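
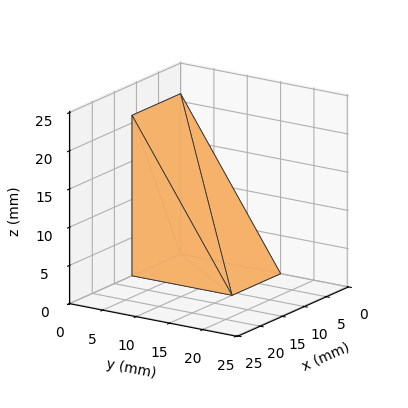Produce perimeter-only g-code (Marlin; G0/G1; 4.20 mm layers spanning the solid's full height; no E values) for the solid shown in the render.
Reading the render: the shape is a wedge (ramp): 11 × 15 mm base, rising to 21 mm along the y=0 edge and sloping linearly to z=0 at y=15 (dimensions read to the nearest mm from the axis ticks). For the g-code, the solid's height is divided into equal slices at the stated Δz and each level perimeter traced with G1 moves after a G0 lift.

; perimeter-only toolpath
G21 ; units = mm
G90 ; absolute positioning
G28 ; home
; layer 1
G0 Z4.20
G0 X0.00 Y0.00
G1 X11.00 Y0.00
G1 X11.00 Y12.00
G1 X0.00 Y12.00
G1 X0.00 Y0.00
; layer 2
G0 Z8.40
G0 X0.00 Y0.00
G1 X11.00 Y0.00
G1 X11.00 Y9.00
G1 X0.00 Y9.00
G1 X0.00 Y0.00
; layer 3
G0 Z12.60
G0 X0.00 Y0.00
G1 X11.00 Y0.00
G1 X11.00 Y6.00
G1 X0.00 Y6.00
G1 X0.00 Y0.00
; layer 4
G0 Z16.80
G0 X0.00 Y0.00
G1 X11.00 Y0.00
G1 X11.00 Y3.00
G1 X0.00 Y3.00
G1 X0.00 Y0.00
M2 ; end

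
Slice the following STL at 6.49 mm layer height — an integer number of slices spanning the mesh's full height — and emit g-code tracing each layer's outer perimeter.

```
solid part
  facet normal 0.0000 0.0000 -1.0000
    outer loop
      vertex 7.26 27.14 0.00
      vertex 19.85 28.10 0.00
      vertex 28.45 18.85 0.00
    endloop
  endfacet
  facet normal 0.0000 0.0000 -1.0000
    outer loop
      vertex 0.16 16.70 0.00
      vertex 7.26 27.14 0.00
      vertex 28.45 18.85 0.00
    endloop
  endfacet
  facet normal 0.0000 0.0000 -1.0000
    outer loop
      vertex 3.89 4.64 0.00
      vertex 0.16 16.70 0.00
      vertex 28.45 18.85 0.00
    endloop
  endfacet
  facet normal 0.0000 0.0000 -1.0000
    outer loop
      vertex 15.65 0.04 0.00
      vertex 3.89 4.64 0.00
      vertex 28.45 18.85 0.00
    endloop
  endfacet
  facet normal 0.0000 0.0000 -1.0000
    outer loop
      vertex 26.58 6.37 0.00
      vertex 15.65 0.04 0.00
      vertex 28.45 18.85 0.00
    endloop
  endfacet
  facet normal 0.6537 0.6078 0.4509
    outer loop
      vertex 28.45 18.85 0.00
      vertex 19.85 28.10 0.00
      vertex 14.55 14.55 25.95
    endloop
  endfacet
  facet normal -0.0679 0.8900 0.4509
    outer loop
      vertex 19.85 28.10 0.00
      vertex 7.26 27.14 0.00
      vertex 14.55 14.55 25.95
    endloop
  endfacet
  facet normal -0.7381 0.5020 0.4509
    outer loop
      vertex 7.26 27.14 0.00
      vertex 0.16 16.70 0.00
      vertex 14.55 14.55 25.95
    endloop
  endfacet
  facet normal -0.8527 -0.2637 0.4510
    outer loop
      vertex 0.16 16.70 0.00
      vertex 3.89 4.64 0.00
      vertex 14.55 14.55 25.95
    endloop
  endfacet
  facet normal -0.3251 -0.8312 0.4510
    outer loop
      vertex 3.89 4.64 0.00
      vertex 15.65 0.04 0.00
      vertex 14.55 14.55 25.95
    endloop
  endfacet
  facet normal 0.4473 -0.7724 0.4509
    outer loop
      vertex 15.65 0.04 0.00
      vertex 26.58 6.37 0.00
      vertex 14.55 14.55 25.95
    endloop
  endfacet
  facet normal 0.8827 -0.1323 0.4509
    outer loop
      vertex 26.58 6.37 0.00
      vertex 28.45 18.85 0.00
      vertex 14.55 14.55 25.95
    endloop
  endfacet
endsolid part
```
; perimeter-only toolpath
G21 ; units = mm
G90 ; absolute positioning
G28 ; home
; layer 1
G0 Z6.49
G0 X24.97 Y17.78
G1 X18.53 Y24.71
G1 X9.08 Y23.99
G1 X3.76 Y16.16
G1 X6.55 Y7.12
G1 X15.38 Y3.67
G1 X23.57 Y8.41
G1 X24.97 Y17.78
; layer 2
G0 Z12.97
G0 X21.50 Y16.70
G1 X17.20 Y21.33
G1 X10.91 Y20.84
G1 X7.36 Y15.62
G1 X9.22 Y9.60
G1 X15.10 Y7.29
G1 X20.56 Y10.46
G1 X21.50 Y16.70
; layer 3
G0 Z19.46
G0 X18.03 Y15.63
G1 X15.88 Y17.94
G1 X12.73 Y17.70
G1 X10.95 Y15.09
G1 X11.89 Y12.07
G1 X14.83 Y10.92
G1 X17.56 Y12.51
G1 X18.03 Y15.63
M2 ; end

The solid is a regular 7-sided pyramid, base circumscribed radius ≈ 14.6 mm, apex at z ≈ 25.9 mm. Slicing at Δz = 6.49 mm — 4 equal slices spanning the solid's height, so layer i sits at z = i·h/4 — gives 3 non-empty perimeters. Each is a 7-segment closed polygon; G0 lifts to the layer z and rapids to the start vertex, then G1 traces the edges. The cross-section shrinks linearly with z (the slice at the apex is degenerate and omitted).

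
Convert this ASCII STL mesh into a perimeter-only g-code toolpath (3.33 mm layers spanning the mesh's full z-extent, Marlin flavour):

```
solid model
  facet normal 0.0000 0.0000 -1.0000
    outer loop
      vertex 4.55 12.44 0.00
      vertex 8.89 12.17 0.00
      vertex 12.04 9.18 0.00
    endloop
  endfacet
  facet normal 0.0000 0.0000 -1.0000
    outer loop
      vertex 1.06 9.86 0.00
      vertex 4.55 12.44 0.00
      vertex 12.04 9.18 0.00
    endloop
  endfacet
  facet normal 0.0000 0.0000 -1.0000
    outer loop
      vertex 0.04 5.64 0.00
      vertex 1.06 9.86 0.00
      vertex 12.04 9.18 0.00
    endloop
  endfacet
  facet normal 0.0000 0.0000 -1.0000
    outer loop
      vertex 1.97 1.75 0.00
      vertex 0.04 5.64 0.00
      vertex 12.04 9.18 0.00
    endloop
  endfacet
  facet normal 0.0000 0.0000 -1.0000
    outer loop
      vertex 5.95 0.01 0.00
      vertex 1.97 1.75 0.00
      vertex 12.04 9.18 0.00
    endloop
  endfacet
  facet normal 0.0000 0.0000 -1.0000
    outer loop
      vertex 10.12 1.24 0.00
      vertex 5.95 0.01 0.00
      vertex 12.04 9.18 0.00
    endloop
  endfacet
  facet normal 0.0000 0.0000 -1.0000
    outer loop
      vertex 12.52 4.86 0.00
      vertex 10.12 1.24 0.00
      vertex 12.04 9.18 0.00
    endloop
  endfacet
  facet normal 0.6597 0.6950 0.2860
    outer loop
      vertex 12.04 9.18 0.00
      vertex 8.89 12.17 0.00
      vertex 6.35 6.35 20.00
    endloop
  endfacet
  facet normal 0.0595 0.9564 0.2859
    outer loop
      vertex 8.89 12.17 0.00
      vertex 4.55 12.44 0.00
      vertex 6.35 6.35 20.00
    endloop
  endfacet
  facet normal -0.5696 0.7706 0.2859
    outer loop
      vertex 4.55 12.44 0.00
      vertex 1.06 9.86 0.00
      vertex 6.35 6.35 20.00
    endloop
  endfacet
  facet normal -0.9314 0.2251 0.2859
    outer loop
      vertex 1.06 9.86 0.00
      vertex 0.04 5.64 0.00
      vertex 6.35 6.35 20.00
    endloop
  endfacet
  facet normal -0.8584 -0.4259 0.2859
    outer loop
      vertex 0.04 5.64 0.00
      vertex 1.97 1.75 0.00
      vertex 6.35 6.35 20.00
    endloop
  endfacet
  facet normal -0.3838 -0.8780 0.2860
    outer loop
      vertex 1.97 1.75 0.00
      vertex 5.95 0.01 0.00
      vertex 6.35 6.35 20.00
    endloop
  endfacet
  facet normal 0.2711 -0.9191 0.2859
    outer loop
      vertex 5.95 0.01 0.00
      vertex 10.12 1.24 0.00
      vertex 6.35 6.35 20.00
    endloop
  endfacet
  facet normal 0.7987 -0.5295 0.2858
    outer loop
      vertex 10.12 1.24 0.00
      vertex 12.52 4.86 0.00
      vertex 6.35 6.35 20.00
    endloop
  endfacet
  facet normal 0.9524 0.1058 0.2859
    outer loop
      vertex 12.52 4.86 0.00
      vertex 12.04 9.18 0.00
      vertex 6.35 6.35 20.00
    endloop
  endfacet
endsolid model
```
; perimeter-only toolpath
G21 ; units = mm
G90 ; absolute positioning
G28 ; home
; layer 1
G0 Z3.33
G0 X11.09 Y8.71
G1 X8.47 Y11.20
G1 X4.85 Y11.42
G1 X1.94 Y9.27
G1 X1.09 Y5.76
G1 X2.70 Y2.52
G1 X6.02 Y1.07
G1 X9.49 Y2.09
G1 X11.49 Y5.11
G1 X11.09 Y8.71
; layer 2
G0 Z6.67
G0 X10.14 Y8.24
G1 X8.04 Y10.23
G1 X5.15 Y10.41
G1 X2.82 Y8.69
G1 X2.14 Y5.88
G1 X3.43 Y3.28
G1 X6.08 Y2.12
G1 X8.86 Y2.94
G1 X10.46 Y5.36
G1 X10.14 Y8.24
; layer 3
G0 Z10.00
G0 X9.20 Y7.76
G1 X7.62 Y9.26
G1 X5.45 Y9.39
G1 X3.71 Y8.11
G1 X3.19 Y5.99
G1 X4.16 Y4.05
G1 X6.15 Y3.18
G1 X8.23 Y3.79
G1 X9.43 Y5.61
G1 X9.20 Y7.76
; layer 4
G0 Z13.33
G0 X8.25 Y7.29
G1 X7.20 Y8.29
G1 X5.75 Y8.38
G1 X4.59 Y7.52
G1 X4.25 Y6.11
G1 X4.89 Y4.82
G1 X6.22 Y4.24
G1 X7.61 Y4.65
G1 X8.41 Y5.85
G1 X8.25 Y7.29
; layer 5
G0 Z16.67
G0 X7.30 Y6.82
G1 X6.77 Y7.32
G1 X6.05 Y7.37
G1 X5.47 Y6.93
G1 X5.30 Y6.23
G1 X5.62 Y5.58
G1 X6.28 Y5.29
G1 X6.98 Y5.50
G1 X7.38 Y6.10
G1 X7.30 Y6.82
M2 ; end

The solid is a regular 9-sided pyramid, base circumscribed radius ≈ 6.35 mm, apex at z ≈ 20 mm. Slicing at Δz = 3.33 mm — 6 equal slices spanning the solid's height, so layer i sits at z = i·h/6 — gives 5 non-empty perimeters. Each is a 9-segment closed polygon; G0 lifts to the layer z and rapids to the start vertex, then G1 traces the edges. The cross-section shrinks linearly with z (the slice at the apex is degenerate and omitted).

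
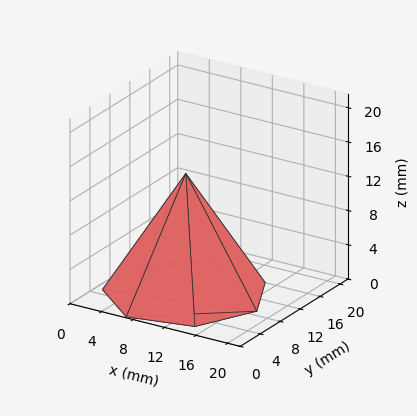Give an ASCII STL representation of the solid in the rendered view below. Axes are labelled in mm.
Reading the render: the shape is a regular 7-sided pyramid, base circumscribed radius ≈ 9 mm, apex at z ≈ 14 mm (dimensions read to the nearest mm from the axis ticks). For the STL, each face is triangulated and given an outward normal.

solid part
  facet normal 0.0000 0.0000 -1.0000
    outer loop
      vertex 7.00 17.77 0.00
      vertex 14.61 16.04 0.00
      vertex 18.00 9.00 0.00
    endloop
  endfacet
  facet normal 0.0000 0.0000 -1.0000
    outer loop
      vertex 0.89 12.90 0.00
      vertex 7.00 17.77 0.00
      vertex 18.00 9.00 0.00
    endloop
  endfacet
  facet normal 0.0000 0.0000 -1.0000
    outer loop
      vertex 0.89 5.10 0.00
      vertex 0.89 12.90 0.00
      vertex 18.00 9.00 0.00
    endloop
  endfacet
  facet normal 0.0000 0.0000 -1.0000
    outer loop
      vertex 7.00 0.23 0.00
      vertex 0.89 5.10 0.00
      vertex 18.00 9.00 0.00
    endloop
  endfacet
  facet normal 0.0000 0.0000 -1.0000
    outer loop
      vertex 14.61 1.96 0.00
      vertex 7.00 0.23 0.00
      vertex 18.00 9.00 0.00
    endloop
  endfacet
  facet normal 0.7796 0.3754 0.5012
    outer loop
      vertex 18.00 9.00 0.00
      vertex 14.61 16.04 0.00
      vertex 9.00 9.00 14.00
    endloop
  endfacet
  facet normal 0.1918 0.8438 0.5012
    outer loop
      vertex 14.61 16.04 0.00
      vertex 7.00 17.77 0.00
      vertex 9.00 9.00 14.00
    endloop
  endfacet
  facet normal -0.5394 0.6768 0.5010
    outer loop
      vertex 7.00 17.77 0.00
      vertex 0.89 12.90 0.00
      vertex 9.00 9.00 14.00
    endloop
  endfacet
  facet normal -0.8653 0.0000 0.5013
    outer loop
      vertex 0.89 12.90 0.00
      vertex 0.89 5.10 0.00
      vertex 9.00 9.00 14.00
    endloop
  endfacet
  facet normal -0.5394 -0.6768 0.5010
    outer loop
      vertex 0.89 5.10 0.00
      vertex 7.00 0.23 0.00
      vertex 9.00 9.00 14.00
    endloop
  endfacet
  facet normal 0.1918 -0.8438 0.5012
    outer loop
      vertex 7.00 0.23 0.00
      vertex 14.61 1.96 0.00
      vertex 9.00 9.00 14.00
    endloop
  endfacet
  facet normal 0.7796 -0.3754 0.5012
    outer loop
      vertex 14.61 1.96 0.00
      vertex 18.00 9.00 0.00
      vertex 9.00 9.00 14.00
    endloop
  endfacet
endsolid part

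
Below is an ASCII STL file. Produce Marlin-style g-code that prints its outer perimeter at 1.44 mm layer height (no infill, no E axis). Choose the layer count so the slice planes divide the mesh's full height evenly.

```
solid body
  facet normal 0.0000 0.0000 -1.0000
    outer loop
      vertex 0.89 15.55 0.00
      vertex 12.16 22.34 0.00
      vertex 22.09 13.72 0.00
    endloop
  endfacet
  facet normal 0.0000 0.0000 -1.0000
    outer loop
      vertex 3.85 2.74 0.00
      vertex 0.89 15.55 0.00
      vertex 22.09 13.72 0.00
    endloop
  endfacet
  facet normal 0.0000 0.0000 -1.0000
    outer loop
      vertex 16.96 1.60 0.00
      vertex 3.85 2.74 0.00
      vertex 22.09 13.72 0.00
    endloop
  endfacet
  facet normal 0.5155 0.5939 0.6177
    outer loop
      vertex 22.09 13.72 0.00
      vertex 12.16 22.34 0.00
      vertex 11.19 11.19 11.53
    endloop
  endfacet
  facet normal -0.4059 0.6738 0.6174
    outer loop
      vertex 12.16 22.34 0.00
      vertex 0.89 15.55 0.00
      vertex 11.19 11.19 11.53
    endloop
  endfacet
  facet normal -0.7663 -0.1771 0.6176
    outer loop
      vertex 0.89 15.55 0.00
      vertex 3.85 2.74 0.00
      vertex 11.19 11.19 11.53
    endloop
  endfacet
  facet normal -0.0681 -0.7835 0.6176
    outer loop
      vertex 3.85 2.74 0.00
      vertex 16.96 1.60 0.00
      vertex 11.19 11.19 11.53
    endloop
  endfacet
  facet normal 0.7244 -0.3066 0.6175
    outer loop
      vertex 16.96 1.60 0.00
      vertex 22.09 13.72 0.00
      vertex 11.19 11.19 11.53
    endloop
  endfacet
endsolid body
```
; perimeter-only toolpath
G21 ; units = mm
G90 ; absolute positioning
G28 ; home
; layer 1
G0 Z1.44
G0 X20.73 Y13.40
G1 X12.04 Y20.95
G1 X2.18 Y15.01
G1 X4.77 Y3.80
G1 X16.24 Y2.80
G1 X20.73 Y13.40
; layer 2
G0 Z2.88
G0 X19.36 Y13.09
G1 X11.92 Y19.55
G1 X3.46 Y14.46
G1 X5.69 Y4.85
G1 X15.52 Y4.00
G1 X19.36 Y13.09
; layer 3
G0 Z4.32
G0 X18.00 Y12.77
G1 X11.80 Y18.16
G1 X4.75 Y13.91
G1 X6.60 Y5.91
G1 X14.80 Y5.20
G1 X18.00 Y12.77
; layer 4
G0 Z5.76
G0 X16.64 Y12.46
G1 X11.68 Y16.77
G1 X6.04 Y13.37
G1 X7.52 Y6.96
G1 X14.07 Y6.39
G1 X16.64 Y12.46
; layer 5
G0 Z7.21
G0 X15.28 Y12.14
G1 X11.55 Y15.37
G1 X7.33 Y12.82
G1 X8.44 Y8.02
G1 X13.35 Y7.59
G1 X15.28 Y12.14
; layer 6
G0 Z8.65
G0 X13.91 Y11.82
G1 X11.43 Y13.98
G1 X8.62 Y12.28
G1 X9.36 Y9.08
G1 X12.63 Y8.79
G1 X13.91 Y11.82
; layer 7
G0 Z10.09
G0 X12.55 Y11.51
G1 X11.31 Y12.58
G1 X9.90 Y11.73
G1 X10.27 Y10.13
G1 X11.91 Y9.99
G1 X12.55 Y11.51
M2 ; end

The solid is a regular 5-sided pyramid, base circumscribed radius ≈ 11.2 mm, apex at z ≈ 11.5 mm. Slicing at Δz = 1.44 mm — 8 equal slices spanning the solid's height, so layer i sits at z = i·h/8 — gives 7 non-empty perimeters. Each is a 5-segment closed polygon; G0 lifts to the layer z and rapids to the start vertex, then G1 traces the edges. The cross-section shrinks linearly with z (the slice at the apex is degenerate and omitted).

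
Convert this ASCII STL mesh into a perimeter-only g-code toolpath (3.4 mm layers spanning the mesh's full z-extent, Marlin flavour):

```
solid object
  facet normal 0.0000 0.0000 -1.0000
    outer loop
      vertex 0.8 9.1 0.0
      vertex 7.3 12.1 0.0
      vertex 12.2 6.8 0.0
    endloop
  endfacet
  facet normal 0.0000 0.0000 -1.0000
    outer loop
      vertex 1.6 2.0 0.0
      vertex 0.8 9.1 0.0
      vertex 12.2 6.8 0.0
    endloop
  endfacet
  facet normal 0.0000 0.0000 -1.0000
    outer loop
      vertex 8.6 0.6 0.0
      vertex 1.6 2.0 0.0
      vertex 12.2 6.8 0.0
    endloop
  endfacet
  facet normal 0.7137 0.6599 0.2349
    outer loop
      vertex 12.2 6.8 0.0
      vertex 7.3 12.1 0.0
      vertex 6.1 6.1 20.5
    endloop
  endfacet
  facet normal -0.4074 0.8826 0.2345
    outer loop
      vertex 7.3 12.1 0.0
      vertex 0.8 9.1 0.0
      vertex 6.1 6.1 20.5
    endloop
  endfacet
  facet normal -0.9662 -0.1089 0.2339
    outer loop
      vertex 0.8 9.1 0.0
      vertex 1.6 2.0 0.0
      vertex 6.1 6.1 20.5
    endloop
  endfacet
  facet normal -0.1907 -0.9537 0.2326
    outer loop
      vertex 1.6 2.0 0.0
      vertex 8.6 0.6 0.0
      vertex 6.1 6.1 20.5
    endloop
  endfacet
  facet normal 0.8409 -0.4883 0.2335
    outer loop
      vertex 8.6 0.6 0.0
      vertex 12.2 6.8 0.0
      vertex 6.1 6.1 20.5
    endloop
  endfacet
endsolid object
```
; perimeter-only toolpath
G21 ; units = mm
G90 ; absolute positioning
G28 ; home
; layer 1
G0 Z3.4
G0 X11.2 Y6.7
G1 X7.1 Y11.1
G1 X1.7 Y8.6
G1 X2.3 Y2.7
G1 X8.2 Y1.5
G1 X11.2 Y6.7
; layer 2
G0 Z6.8
G0 X10.2 Y6.6
G1 X6.9 Y10.1
G1 X2.6 Y8.1
G1 X3.1 Y3.4
G1 X7.8 Y2.4
G1 X10.2 Y6.6
; layer 3
G0 Z10.2
G0 X9.1 Y6.4
G1 X6.7 Y9.1
G1 X3.4 Y7.6
G1 X3.8 Y4.0
G1 X7.3 Y3.3
G1 X9.1 Y6.4
; layer 4
G0 Z13.7
G0 X8.1 Y6.3
G1 X6.5 Y8.1
G1 X4.3 Y7.1
G1 X4.6 Y4.7
G1 X6.9 Y4.3
G1 X8.1 Y6.3
; layer 5
G0 Z17.1
G0 X7.1 Y6.2
G1 X6.3 Y7.1
G1 X5.2 Y6.6
G1 X5.3 Y5.4
G1 X6.5 Y5.2
G1 X7.1 Y6.2
M2 ; end

The solid is a regular 5-sided pyramid, base circumscribed radius ≈ 6.1 mm, apex at z ≈ 20.5 mm. Slicing at Δz = 3.4 mm — 6 equal slices spanning the solid's height, so layer i sits at z = i·h/6 — gives 5 non-empty perimeters. Each is a 5-segment closed polygon; G0 lifts to the layer z and rapids to the start vertex, then G1 traces the edges. The cross-section shrinks linearly with z (the slice at the apex is degenerate and omitted).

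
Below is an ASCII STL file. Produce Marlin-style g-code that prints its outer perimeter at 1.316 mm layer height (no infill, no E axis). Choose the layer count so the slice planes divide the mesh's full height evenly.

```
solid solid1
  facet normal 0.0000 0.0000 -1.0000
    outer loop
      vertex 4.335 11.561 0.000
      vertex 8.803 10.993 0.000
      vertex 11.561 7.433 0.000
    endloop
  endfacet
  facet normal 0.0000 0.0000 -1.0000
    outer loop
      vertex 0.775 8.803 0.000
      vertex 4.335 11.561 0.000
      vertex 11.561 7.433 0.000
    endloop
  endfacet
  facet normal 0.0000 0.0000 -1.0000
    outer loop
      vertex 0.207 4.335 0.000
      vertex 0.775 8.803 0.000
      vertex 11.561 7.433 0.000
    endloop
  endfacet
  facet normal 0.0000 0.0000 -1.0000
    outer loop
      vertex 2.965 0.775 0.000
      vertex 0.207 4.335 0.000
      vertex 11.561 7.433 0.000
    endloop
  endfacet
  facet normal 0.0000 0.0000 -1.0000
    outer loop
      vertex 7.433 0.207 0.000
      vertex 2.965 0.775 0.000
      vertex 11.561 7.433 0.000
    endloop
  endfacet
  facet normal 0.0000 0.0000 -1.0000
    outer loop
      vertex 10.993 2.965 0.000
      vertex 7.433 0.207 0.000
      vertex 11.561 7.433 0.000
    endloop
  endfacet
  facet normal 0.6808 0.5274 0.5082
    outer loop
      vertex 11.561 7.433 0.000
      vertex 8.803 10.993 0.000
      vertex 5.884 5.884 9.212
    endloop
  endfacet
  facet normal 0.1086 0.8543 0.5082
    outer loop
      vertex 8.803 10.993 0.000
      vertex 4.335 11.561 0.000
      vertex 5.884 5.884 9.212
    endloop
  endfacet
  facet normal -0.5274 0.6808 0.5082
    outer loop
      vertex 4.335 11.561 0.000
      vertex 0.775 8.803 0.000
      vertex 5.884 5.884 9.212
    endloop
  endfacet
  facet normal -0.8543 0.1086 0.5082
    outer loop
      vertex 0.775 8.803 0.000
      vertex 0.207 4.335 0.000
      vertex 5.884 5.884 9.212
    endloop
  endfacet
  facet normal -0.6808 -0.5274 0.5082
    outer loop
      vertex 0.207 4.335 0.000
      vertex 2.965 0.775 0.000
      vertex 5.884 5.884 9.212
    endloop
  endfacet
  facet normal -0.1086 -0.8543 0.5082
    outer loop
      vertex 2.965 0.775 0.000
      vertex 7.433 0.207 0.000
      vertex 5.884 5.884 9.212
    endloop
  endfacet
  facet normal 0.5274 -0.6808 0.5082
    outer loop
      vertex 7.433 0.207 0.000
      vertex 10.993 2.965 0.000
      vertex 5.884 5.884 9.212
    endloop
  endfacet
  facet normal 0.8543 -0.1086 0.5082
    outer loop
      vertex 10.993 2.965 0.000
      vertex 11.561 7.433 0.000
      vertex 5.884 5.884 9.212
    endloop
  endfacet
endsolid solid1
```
; perimeter-only toolpath
G21 ; units = mm
G90 ; absolute positioning
G28 ; home
; layer 1
G0 Z1.316
G0 X10.750 Y7.212
G1 X8.386 Y10.263
G1 X4.556 Y10.750
G1 X1.505 Y8.386
G1 X1.018 Y4.556
G1 X3.382 Y1.505
G1 X7.212 Y1.018
G1 X10.263 Y3.382
G1 X10.750 Y7.212
; layer 2
G0 Z2.632
G0 X9.939 Y6.990
G1 X7.969 Y9.533
G1 X4.778 Y9.939
G1 X2.235 Y7.969
G1 X1.829 Y4.778
G1 X3.799 Y2.235
G1 X6.990 Y1.829
G1 X9.533 Y3.799
G1 X9.939 Y6.990
; layer 3
G0 Z3.948
G0 X9.128 Y6.769
G1 X7.552 Y8.803
G1 X4.999 Y9.128
G1 X2.965 Y7.552
G1 X2.640 Y4.999
G1 X4.216 Y2.965
G1 X6.769 Y2.640
G1 X8.803 Y4.216
G1 X9.128 Y6.769
; layer 4
G0 Z5.264
G0 X8.317 Y6.548
G1 X7.135 Y8.074
G1 X5.220 Y8.317
G1 X3.694 Y7.135
G1 X3.451 Y5.220
G1 X4.633 Y3.694
G1 X6.548 Y3.451
G1 X8.074 Y4.633
G1 X8.317 Y6.548
; layer 5
G0 Z6.580
G0 X7.506 Y6.327
G1 X6.718 Y7.344
G1 X5.441 Y7.506
G1 X4.424 Y6.718
G1 X4.262 Y5.441
G1 X5.050 Y4.424
G1 X6.327 Y4.262
G1 X7.344 Y5.050
G1 X7.506 Y6.327
; layer 6
G0 Z7.896
G0 X6.695 Y6.105
G1 X6.301 Y6.614
G1 X5.663 Y6.695
G1 X5.154 Y6.301
G1 X5.073 Y5.663
G1 X5.467 Y5.154
G1 X6.105 Y5.073
G1 X6.614 Y5.467
G1 X6.695 Y6.105
M2 ; end

The solid is a regular 8-sided pyramid, base circumscribed radius ≈ 5.88 mm, apex at z ≈ 9.21 mm. Slicing at Δz = 1.316 mm — 7 equal slices spanning the solid's height, so layer i sits at z = i·h/7 — gives 6 non-empty perimeters. Each is a 8-segment closed polygon; G0 lifts to the layer z and rapids to the start vertex, then G1 traces the edges. The cross-section shrinks linearly with z (the slice at the apex is degenerate and omitted).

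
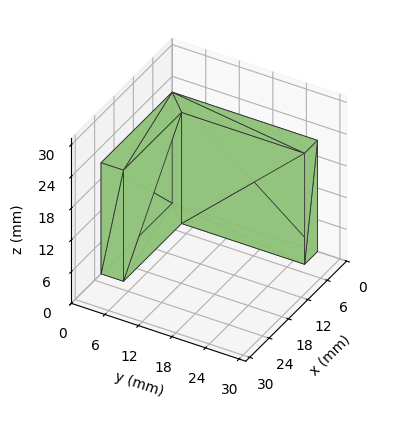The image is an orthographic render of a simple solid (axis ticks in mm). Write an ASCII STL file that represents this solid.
Reading the render: the shape is an L-shaped prism: outer 22 × 26 mm, arm thicknesses ≈ 4 mm (horizontal) and 4 mm (vertical), extruded 21 mm in z (dimensions read to the nearest mm from the axis ticks). For the STL, each face is triangulated and given an outward normal.

solid part
  facet normal 0.0000 0.0000 -1.0000
    outer loop
      vertex 22.00 4.00 0.00
      vertex 22.00 0.00 0.00
      vertex 0.00 0.00 0.00
    endloop
  endfacet
  facet normal 0.0000 0.0000 -1.0000
    outer loop
      vertex 4.00 4.00 0.00
      vertex 22.00 4.00 0.00
      vertex 0.00 0.00 0.00
    endloop
  endfacet
  facet normal 0.0000 0.0000 -1.0000
    outer loop
      vertex 4.00 26.00 0.00
      vertex 4.00 4.00 0.00
      vertex 0.00 0.00 0.00
    endloop
  endfacet
  facet normal 0.0000 0.0000 -1.0000
    outer loop
      vertex 0.00 26.00 0.00
      vertex 4.00 26.00 0.00
      vertex 0.00 0.00 0.00
    endloop
  endfacet
  facet normal 0.0000 0.0000 1.0000
    outer loop
      vertex 0.00 0.00 21.00
      vertex 22.00 0.00 21.00
      vertex 22.00 4.00 21.00
    endloop
  endfacet
  facet normal 0.0000 0.0000 1.0000
    outer loop
      vertex 0.00 0.00 21.00
      vertex 22.00 4.00 21.00
      vertex 4.00 4.00 21.00
    endloop
  endfacet
  facet normal 0.0000 0.0000 1.0000
    outer loop
      vertex 0.00 0.00 21.00
      vertex 4.00 4.00 21.00
      vertex 4.00 26.00 21.00
    endloop
  endfacet
  facet normal 0.0000 0.0000 1.0000
    outer loop
      vertex 0.00 0.00 21.00
      vertex 4.00 26.00 21.00
      vertex 0.00 26.00 21.00
    endloop
  endfacet
  facet normal 0.0000 -1.0000 0.0000
    outer loop
      vertex 0.00 0.00 0.00
      vertex 22.00 0.00 0.00
      vertex 22.00 0.00 21.00
    endloop
  endfacet
  facet normal 0.0000 -1.0000 0.0000
    outer loop
      vertex 0.00 0.00 0.00
      vertex 22.00 0.00 21.00
      vertex 0.00 0.00 21.00
    endloop
  endfacet
  facet normal 1.0000 0.0000 0.0000
    outer loop
      vertex 22.00 0.00 0.00
      vertex 22.00 4.00 0.00
      vertex 22.00 4.00 21.00
    endloop
  endfacet
  facet normal 1.0000 0.0000 0.0000
    outer loop
      vertex 22.00 0.00 0.00
      vertex 22.00 4.00 21.00
      vertex 22.00 0.00 21.00
    endloop
  endfacet
  facet normal 0.0000 1.0000 0.0000
    outer loop
      vertex 22.00 4.00 0.00
      vertex 4.00 4.00 0.00
      vertex 4.00 4.00 21.00
    endloop
  endfacet
  facet normal 0.0000 1.0000 0.0000
    outer loop
      vertex 22.00 4.00 0.00
      vertex 4.00 4.00 21.00
      vertex 22.00 4.00 21.00
    endloop
  endfacet
  facet normal 1.0000 0.0000 0.0000
    outer loop
      vertex 4.00 4.00 0.00
      vertex 4.00 26.00 0.00
      vertex 4.00 26.00 21.00
    endloop
  endfacet
  facet normal 1.0000 0.0000 0.0000
    outer loop
      vertex 4.00 4.00 0.00
      vertex 4.00 26.00 21.00
      vertex 4.00 4.00 21.00
    endloop
  endfacet
  facet normal 0.0000 1.0000 0.0000
    outer loop
      vertex 4.00 26.00 0.00
      vertex 0.00 26.00 0.00
      vertex 0.00 26.00 21.00
    endloop
  endfacet
  facet normal 0.0000 1.0000 0.0000
    outer loop
      vertex 4.00 26.00 0.00
      vertex 0.00 26.00 21.00
      vertex 4.00 26.00 21.00
    endloop
  endfacet
  facet normal -1.0000 0.0000 0.0000
    outer loop
      vertex 0.00 26.00 0.00
      vertex 0.00 0.00 0.00
      vertex 0.00 0.00 21.00
    endloop
  endfacet
  facet normal -1.0000 0.0000 0.0000
    outer loop
      vertex 0.00 26.00 0.00
      vertex 0.00 0.00 21.00
      vertex 0.00 26.00 21.00
    endloop
  endfacet
endsolid part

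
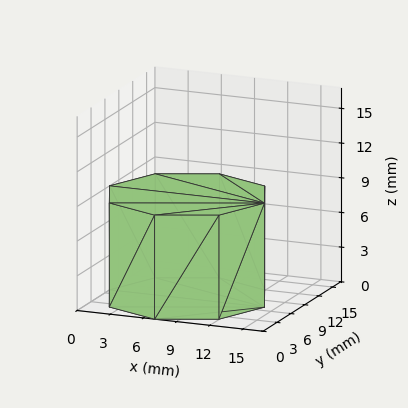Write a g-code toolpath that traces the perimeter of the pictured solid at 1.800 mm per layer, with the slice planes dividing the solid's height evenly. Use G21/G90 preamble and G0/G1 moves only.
Reading the render: the shape is a regular 8-sided prism (a cylinder approximated with 8 flat sides), circumscribed radius ≈ 7 mm, height ≈ 9 mm (dimensions read to the nearest mm from the axis ticks). For the g-code, the solid's height is divided into equal slices at the stated Δz and each level perimeter traced with G1 moves after a G0 lift.

; perimeter-only toolpath
G21 ; units = mm
G90 ; absolute positioning
G28 ; home
; layer 1
G0 Z1.800
G0 X14.000 Y7.000
G1 X11.950 Y11.950
G1 X7.000 Y14.000
G1 X2.050 Y11.950
G1 X0.000 Y7.000
G1 X2.050 Y2.050
G1 X7.000 Y0.000
G1 X11.950 Y2.050
G1 X14.000 Y7.000
; layer 2
G0 Z3.600
G0 X14.000 Y7.000
G1 X11.950 Y11.950
G1 X7.000 Y14.000
G1 X2.050 Y11.950
G1 X0.000 Y7.000
G1 X2.050 Y2.050
G1 X7.000 Y0.000
G1 X11.950 Y2.050
G1 X14.000 Y7.000
; layer 3
G0 Z5.400
G0 X14.000 Y7.000
G1 X11.950 Y11.950
G1 X7.000 Y14.000
G1 X2.050 Y11.950
G1 X0.000 Y7.000
G1 X2.050 Y2.050
G1 X7.000 Y0.000
G1 X11.950 Y2.050
G1 X14.000 Y7.000
; layer 4
G0 Z7.200
G0 X14.000 Y7.000
G1 X11.950 Y11.950
G1 X7.000 Y14.000
G1 X2.050 Y11.950
G1 X0.000 Y7.000
G1 X2.050 Y2.050
G1 X7.000 Y0.000
G1 X11.950 Y2.050
G1 X14.000 Y7.000
; layer 5
G0 Z9.000
G0 X14.000 Y7.000
G1 X11.950 Y11.950
G1 X7.000 Y14.000
G1 X2.050 Y11.950
G1 X0.000 Y7.000
G1 X2.050 Y2.050
G1 X7.000 Y0.000
G1 X11.950 Y2.050
G1 X14.000 Y7.000
M2 ; end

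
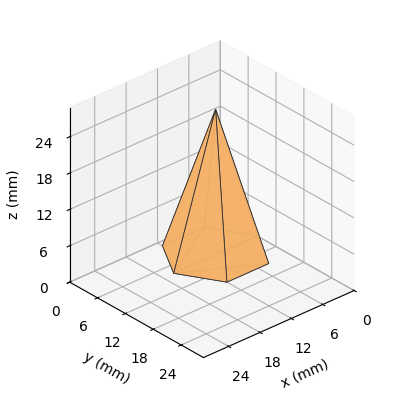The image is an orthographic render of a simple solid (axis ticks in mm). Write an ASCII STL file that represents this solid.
Reading the render: the shape is a regular 6-sided pyramid, base circumscribed radius ≈ 8 mm, apex at z ≈ 24 mm (dimensions read to the nearest mm from the axis ticks). For the STL, each face is triangulated and given an outward normal.

solid part
  facet normal 0.0000 0.0000 -1.0000
    outer loop
      vertex 4.00 14.93 0.00
      vertex 12.00 14.93 0.00
      vertex 16.00 8.00 0.00
    endloop
  endfacet
  facet normal 0.0000 0.0000 -1.0000
    outer loop
      vertex 0.00 8.00 0.00
      vertex 4.00 14.93 0.00
      vertex 16.00 8.00 0.00
    endloop
  endfacet
  facet normal 0.0000 0.0000 -1.0000
    outer loop
      vertex 4.00 1.07 0.00
      vertex 0.00 8.00 0.00
      vertex 16.00 8.00 0.00
    endloop
  endfacet
  facet normal 0.0000 0.0000 -1.0000
    outer loop
      vertex 12.00 1.07 0.00
      vertex 4.00 1.07 0.00
      vertex 16.00 8.00 0.00
    endloop
  endfacet
  facet normal 0.8321 0.4803 0.2774
    outer loop
      vertex 16.00 8.00 0.00
      vertex 12.00 14.93 0.00
      vertex 8.00 8.00 24.00
    endloop
  endfacet
  facet normal 0.0000 0.9607 0.2774
    outer loop
      vertex 12.00 14.93 0.00
      vertex 4.00 14.93 0.00
      vertex 8.00 8.00 24.00
    endloop
  endfacet
  facet normal -0.8321 0.4803 0.2774
    outer loop
      vertex 4.00 14.93 0.00
      vertex 0.00 8.00 0.00
      vertex 8.00 8.00 24.00
    endloop
  endfacet
  facet normal -0.8321 -0.4803 0.2774
    outer loop
      vertex 0.00 8.00 0.00
      vertex 4.00 1.07 0.00
      vertex 8.00 8.00 24.00
    endloop
  endfacet
  facet normal 0.0000 -0.9607 0.2774
    outer loop
      vertex 4.00 1.07 0.00
      vertex 12.00 1.07 0.00
      vertex 8.00 8.00 24.00
    endloop
  endfacet
  facet normal 0.8321 -0.4803 0.2774
    outer loop
      vertex 12.00 1.07 0.00
      vertex 16.00 8.00 0.00
      vertex 8.00 8.00 24.00
    endloop
  endfacet
endsolid part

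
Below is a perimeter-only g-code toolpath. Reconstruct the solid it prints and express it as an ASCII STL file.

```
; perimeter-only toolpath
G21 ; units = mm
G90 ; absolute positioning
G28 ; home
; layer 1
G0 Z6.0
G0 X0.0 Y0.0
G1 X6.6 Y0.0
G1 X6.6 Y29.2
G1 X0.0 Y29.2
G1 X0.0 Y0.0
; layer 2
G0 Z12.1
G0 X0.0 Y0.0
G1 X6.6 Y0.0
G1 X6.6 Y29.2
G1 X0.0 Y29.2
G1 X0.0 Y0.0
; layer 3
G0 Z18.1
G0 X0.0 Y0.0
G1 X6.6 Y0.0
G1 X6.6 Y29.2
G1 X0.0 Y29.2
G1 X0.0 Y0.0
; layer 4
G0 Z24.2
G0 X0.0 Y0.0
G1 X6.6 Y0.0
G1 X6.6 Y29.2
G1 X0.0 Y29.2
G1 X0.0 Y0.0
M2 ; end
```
solid part
  facet normal 0.0000 0.0000 -1.0000
    outer loop
      vertex 6.6 29.2 0.0
      vertex 6.6 0.0 0.0
      vertex 0.0 0.0 0.0
    endloop
  endfacet
  facet normal 0.0000 0.0000 -1.0000
    outer loop
      vertex 0.0 29.2 0.0
      vertex 6.6 29.2 0.0
      vertex 0.0 0.0 0.0
    endloop
  endfacet
  facet normal 0.0000 0.0000 1.0000
    outer loop
      vertex 0.0 0.0 24.2
      vertex 6.6 0.0 24.2
      vertex 6.6 29.2 24.2
    endloop
  endfacet
  facet normal 0.0000 0.0000 1.0000
    outer loop
      vertex 0.0 0.0 24.2
      vertex 6.6 29.2 24.2
      vertex 0.0 29.2 24.2
    endloop
  endfacet
  facet normal 0.0000 -1.0000 0.0000
    outer loop
      vertex 0.0 0.0 0.0
      vertex 6.6 0.0 0.0
      vertex 6.6 0.0 24.2
    endloop
  endfacet
  facet normal 0.0000 -1.0000 0.0000
    outer loop
      vertex 0.0 0.0 0.0
      vertex 6.6 0.0 24.2
      vertex 0.0 0.0 24.2
    endloop
  endfacet
  facet normal 0.0000 1.0000 0.0000
    outer loop
      vertex 6.6 29.2 24.2
      vertex 6.6 29.2 0.0
      vertex 0.0 29.2 0.0
    endloop
  endfacet
  facet normal 0.0000 1.0000 0.0000
    outer loop
      vertex 0.0 29.2 24.2
      vertex 6.6 29.2 24.2
      vertex 0.0 29.2 0.0
    endloop
  endfacet
  facet normal -1.0000 0.0000 0.0000
    outer loop
      vertex 0.0 29.2 24.2
      vertex 0.0 29.2 0.0
      vertex 0.0 0.0 0.0
    endloop
  endfacet
  facet normal -1.0000 0.0000 0.0000
    outer loop
      vertex 0.0 0.0 24.2
      vertex 0.0 29.2 24.2
      vertex 0.0 0.0 0.0
    endloop
  endfacet
  facet normal 1.0000 0.0000 0.0000
    outer loop
      vertex 6.6 0.0 0.0
      vertex 6.6 29.2 0.0
      vertex 6.6 29.2 24.2
    endloop
  endfacet
  facet normal 1.0000 0.0000 0.0000
    outer loop
      vertex 6.6 0.0 0.0
      vertex 6.6 29.2 24.2
      vertex 6.6 0.0 24.2
    endloop
  endfacet
endsolid part

The G0 Z moves step by Δz≈6.0 mm. Every layer's G1 loop is the same polygon, so the solid is a straight extrusion of it from z=0 to z≈24.2. Closing with flat bottom and top caps and triangulating gives 12 facets — a rectangular box, roughly 6.6 × 29.2 mm footprint and 24.2 mm tall.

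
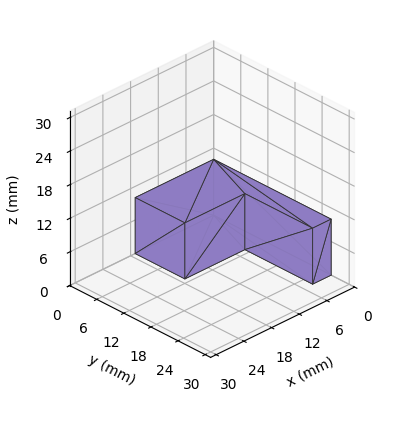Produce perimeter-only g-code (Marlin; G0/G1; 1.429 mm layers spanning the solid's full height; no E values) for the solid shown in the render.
Reading the render: the shape is an L-shaped prism: outer 17 × 26 mm, arm thicknesses ≈ 11 mm (horizontal) and 4 mm (vertical), extruded 10 mm in z (dimensions read to the nearest mm from the axis ticks). For the g-code, the solid's height is divided into equal slices at the stated Δz and each level perimeter traced with G1 moves after a G0 lift.

; perimeter-only toolpath
G21 ; units = mm
G90 ; absolute positioning
G28 ; home
; layer 1
G0 Z1.429
G0 X0.000 Y0.000
G1 X17.000 Y0.000
G1 X17.000 Y11.000
G1 X4.000 Y11.000
G1 X4.000 Y26.000
G1 X0.000 Y26.000
G1 X0.000 Y0.000
; layer 2
G0 Z2.857
G0 X0.000 Y0.000
G1 X17.000 Y0.000
G1 X17.000 Y11.000
G1 X4.000 Y11.000
G1 X4.000 Y26.000
G1 X0.000 Y26.000
G1 X0.000 Y0.000
; layer 3
G0 Z4.286
G0 X0.000 Y0.000
G1 X17.000 Y0.000
G1 X17.000 Y11.000
G1 X4.000 Y11.000
G1 X4.000 Y26.000
G1 X0.000 Y26.000
G1 X0.000 Y0.000
; layer 4
G0 Z5.714
G0 X0.000 Y0.000
G1 X17.000 Y0.000
G1 X17.000 Y11.000
G1 X4.000 Y11.000
G1 X4.000 Y26.000
G1 X0.000 Y26.000
G1 X0.000 Y0.000
; layer 5
G0 Z7.143
G0 X0.000 Y0.000
G1 X17.000 Y0.000
G1 X17.000 Y11.000
G1 X4.000 Y11.000
G1 X4.000 Y26.000
G1 X0.000 Y26.000
G1 X0.000 Y0.000
; layer 6
G0 Z8.571
G0 X0.000 Y0.000
G1 X17.000 Y0.000
G1 X17.000 Y11.000
G1 X4.000 Y11.000
G1 X4.000 Y26.000
G1 X0.000 Y26.000
G1 X0.000 Y0.000
; layer 7
G0 Z10.000
G0 X0.000 Y0.000
G1 X17.000 Y0.000
G1 X17.000 Y11.000
G1 X4.000 Y11.000
G1 X4.000 Y26.000
G1 X0.000 Y26.000
G1 X0.000 Y0.000
M2 ; end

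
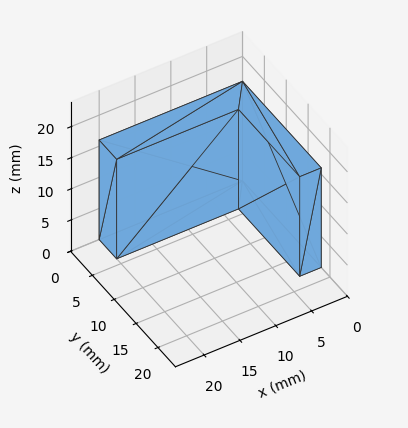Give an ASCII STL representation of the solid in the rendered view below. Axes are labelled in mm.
Reading the render: the shape is an L-shaped prism: outer 20 × 18 mm, arm thicknesses ≈ 4 mm (horizontal) and 3 mm (vertical), extruded 16 mm in z (dimensions read to the nearest mm from the axis ticks). For the STL, each face is triangulated and given an outward normal.

solid part
  facet normal 0.0000 0.0000 -1.0000
    outer loop
      vertex 20.0 4.0 0.0
      vertex 20.0 0.0 0.0
      vertex 0.0 0.0 0.0
    endloop
  endfacet
  facet normal 0.0000 0.0000 -1.0000
    outer loop
      vertex 3.0 4.0 0.0
      vertex 20.0 4.0 0.0
      vertex 0.0 0.0 0.0
    endloop
  endfacet
  facet normal 0.0000 0.0000 -1.0000
    outer loop
      vertex 3.0 18.0 0.0
      vertex 3.0 4.0 0.0
      vertex 0.0 0.0 0.0
    endloop
  endfacet
  facet normal 0.0000 0.0000 -1.0000
    outer loop
      vertex 0.0 18.0 0.0
      vertex 3.0 18.0 0.0
      vertex 0.0 0.0 0.0
    endloop
  endfacet
  facet normal 0.0000 0.0000 1.0000
    outer loop
      vertex 0.0 0.0 16.0
      vertex 20.0 0.0 16.0
      vertex 20.0 4.0 16.0
    endloop
  endfacet
  facet normal 0.0000 0.0000 1.0000
    outer loop
      vertex 0.0 0.0 16.0
      vertex 20.0 4.0 16.0
      vertex 3.0 4.0 16.0
    endloop
  endfacet
  facet normal 0.0000 0.0000 1.0000
    outer loop
      vertex 0.0 0.0 16.0
      vertex 3.0 4.0 16.0
      vertex 3.0 18.0 16.0
    endloop
  endfacet
  facet normal 0.0000 0.0000 1.0000
    outer loop
      vertex 0.0 0.0 16.0
      vertex 3.0 18.0 16.0
      vertex 0.0 18.0 16.0
    endloop
  endfacet
  facet normal 0.0000 -1.0000 0.0000
    outer loop
      vertex 0.0 0.0 0.0
      vertex 20.0 0.0 0.0
      vertex 20.0 0.0 16.0
    endloop
  endfacet
  facet normal 0.0000 -1.0000 0.0000
    outer loop
      vertex 0.0 0.0 0.0
      vertex 20.0 0.0 16.0
      vertex 0.0 0.0 16.0
    endloop
  endfacet
  facet normal 1.0000 0.0000 0.0000
    outer loop
      vertex 20.0 0.0 0.0
      vertex 20.0 4.0 0.0
      vertex 20.0 4.0 16.0
    endloop
  endfacet
  facet normal 1.0000 0.0000 0.0000
    outer loop
      vertex 20.0 0.0 0.0
      vertex 20.0 4.0 16.0
      vertex 20.0 0.0 16.0
    endloop
  endfacet
  facet normal 0.0000 1.0000 0.0000
    outer loop
      vertex 20.0 4.0 0.0
      vertex 3.0 4.0 0.0
      vertex 3.0 4.0 16.0
    endloop
  endfacet
  facet normal 0.0000 1.0000 0.0000
    outer loop
      vertex 20.0 4.0 0.0
      vertex 3.0 4.0 16.0
      vertex 20.0 4.0 16.0
    endloop
  endfacet
  facet normal 1.0000 0.0000 0.0000
    outer loop
      vertex 3.0 4.0 0.0
      vertex 3.0 18.0 0.0
      vertex 3.0 18.0 16.0
    endloop
  endfacet
  facet normal 1.0000 0.0000 0.0000
    outer loop
      vertex 3.0 4.0 0.0
      vertex 3.0 18.0 16.0
      vertex 3.0 4.0 16.0
    endloop
  endfacet
  facet normal 0.0000 1.0000 0.0000
    outer loop
      vertex 3.0 18.0 0.0
      vertex 0.0 18.0 0.0
      vertex 0.0 18.0 16.0
    endloop
  endfacet
  facet normal 0.0000 1.0000 0.0000
    outer loop
      vertex 3.0 18.0 0.0
      vertex 0.0 18.0 16.0
      vertex 3.0 18.0 16.0
    endloop
  endfacet
  facet normal -1.0000 0.0000 0.0000
    outer loop
      vertex 0.0 18.0 0.0
      vertex 0.0 0.0 0.0
      vertex 0.0 0.0 16.0
    endloop
  endfacet
  facet normal -1.0000 0.0000 0.0000
    outer loop
      vertex 0.0 18.0 0.0
      vertex 0.0 0.0 16.0
      vertex 0.0 18.0 16.0
    endloop
  endfacet
endsolid part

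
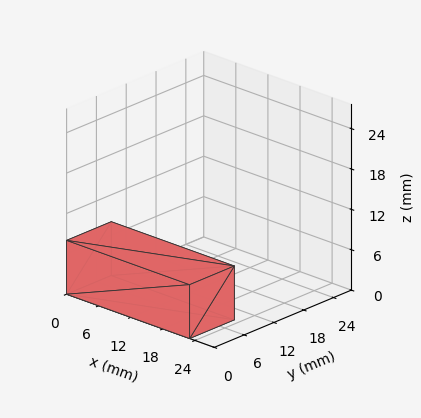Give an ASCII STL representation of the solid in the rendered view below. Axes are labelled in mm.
Reading the render: the shape is a rectangular box, roughly 23 × 9 mm footprint and 8 mm tall (dimensions read to the nearest mm from the axis ticks). For the STL, each face is triangulated and given an outward normal.

solid part
  facet normal 0.0000 0.0000 -1.0000
    outer loop
      vertex 23.0 9.0 0.0
      vertex 23.0 0.0 0.0
      vertex 0.0 0.0 0.0
    endloop
  endfacet
  facet normal 0.0000 0.0000 -1.0000
    outer loop
      vertex 0.0 9.0 0.0
      vertex 23.0 9.0 0.0
      vertex 0.0 0.0 0.0
    endloop
  endfacet
  facet normal 0.0000 0.0000 1.0000
    outer loop
      vertex 0.0 0.0 8.0
      vertex 23.0 0.0 8.0
      vertex 23.0 9.0 8.0
    endloop
  endfacet
  facet normal 0.0000 0.0000 1.0000
    outer loop
      vertex 0.0 0.0 8.0
      vertex 23.0 9.0 8.0
      vertex 0.0 9.0 8.0
    endloop
  endfacet
  facet normal 0.0000 -1.0000 0.0000
    outer loop
      vertex 0.0 0.0 0.0
      vertex 23.0 0.0 0.0
      vertex 23.0 0.0 8.0
    endloop
  endfacet
  facet normal 0.0000 -1.0000 0.0000
    outer loop
      vertex 0.0 0.0 0.0
      vertex 23.0 0.0 8.0
      vertex 0.0 0.0 8.0
    endloop
  endfacet
  facet normal 0.0000 1.0000 0.0000
    outer loop
      vertex 23.0 9.0 8.0
      vertex 23.0 9.0 0.0
      vertex 0.0 9.0 0.0
    endloop
  endfacet
  facet normal 0.0000 1.0000 0.0000
    outer loop
      vertex 0.0 9.0 8.0
      vertex 23.0 9.0 8.0
      vertex 0.0 9.0 0.0
    endloop
  endfacet
  facet normal -1.0000 0.0000 0.0000
    outer loop
      vertex 0.0 9.0 8.0
      vertex 0.0 9.0 0.0
      vertex 0.0 0.0 0.0
    endloop
  endfacet
  facet normal -1.0000 0.0000 0.0000
    outer loop
      vertex 0.0 0.0 8.0
      vertex 0.0 9.0 8.0
      vertex 0.0 0.0 0.0
    endloop
  endfacet
  facet normal 1.0000 0.0000 0.0000
    outer loop
      vertex 23.0 0.0 0.0
      vertex 23.0 9.0 0.0
      vertex 23.0 9.0 8.0
    endloop
  endfacet
  facet normal 1.0000 0.0000 0.0000
    outer loop
      vertex 23.0 0.0 0.0
      vertex 23.0 9.0 8.0
      vertex 23.0 0.0 8.0
    endloop
  endfacet
endsolid part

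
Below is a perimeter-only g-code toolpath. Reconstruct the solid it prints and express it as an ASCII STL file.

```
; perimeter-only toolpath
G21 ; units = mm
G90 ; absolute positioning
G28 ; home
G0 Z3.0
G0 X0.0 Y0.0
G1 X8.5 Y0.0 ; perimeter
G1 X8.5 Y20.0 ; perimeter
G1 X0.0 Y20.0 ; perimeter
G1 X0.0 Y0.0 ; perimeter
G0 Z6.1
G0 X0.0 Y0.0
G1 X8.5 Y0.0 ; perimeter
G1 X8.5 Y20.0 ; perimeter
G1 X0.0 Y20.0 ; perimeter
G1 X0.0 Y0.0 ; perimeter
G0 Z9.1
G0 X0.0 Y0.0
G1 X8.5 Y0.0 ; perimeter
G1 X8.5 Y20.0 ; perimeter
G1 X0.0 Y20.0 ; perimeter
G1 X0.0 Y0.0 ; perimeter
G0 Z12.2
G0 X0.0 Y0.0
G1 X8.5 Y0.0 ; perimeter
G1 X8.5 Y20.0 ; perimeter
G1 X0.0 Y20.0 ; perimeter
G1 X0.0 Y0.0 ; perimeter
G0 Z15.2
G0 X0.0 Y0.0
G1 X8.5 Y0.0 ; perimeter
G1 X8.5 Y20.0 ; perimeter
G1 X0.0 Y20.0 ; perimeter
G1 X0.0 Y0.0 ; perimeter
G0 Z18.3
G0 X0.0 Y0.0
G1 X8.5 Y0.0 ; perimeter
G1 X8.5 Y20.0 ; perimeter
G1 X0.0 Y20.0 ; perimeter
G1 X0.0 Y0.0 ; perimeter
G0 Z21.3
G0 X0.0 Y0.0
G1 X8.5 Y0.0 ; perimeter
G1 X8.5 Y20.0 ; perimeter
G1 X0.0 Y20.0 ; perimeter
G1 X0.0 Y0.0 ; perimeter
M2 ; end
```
solid part
  facet normal 0.0000 0.0000 -1.0000
    outer loop
      vertex 8.5 20.0 0.0
      vertex 8.5 0.0 0.0
      vertex 0.0 0.0 0.0
    endloop
  endfacet
  facet normal 0.0000 0.0000 -1.0000
    outer loop
      vertex 0.0 20.0 0.0
      vertex 8.5 20.0 0.0
      vertex 0.0 0.0 0.0
    endloop
  endfacet
  facet normal 0.0000 0.0000 1.0000
    outer loop
      vertex 0.0 0.0 21.3
      vertex 8.5 0.0 21.3
      vertex 8.5 20.0 21.3
    endloop
  endfacet
  facet normal 0.0000 0.0000 1.0000
    outer loop
      vertex 0.0 0.0 21.3
      vertex 8.5 20.0 21.3
      vertex 0.0 20.0 21.3
    endloop
  endfacet
  facet normal 0.0000 -1.0000 0.0000
    outer loop
      vertex 0.0 0.0 0.0
      vertex 8.5 0.0 0.0
      vertex 8.5 0.0 21.3
    endloop
  endfacet
  facet normal 0.0000 -1.0000 0.0000
    outer loop
      vertex 0.0 0.0 0.0
      vertex 8.5 0.0 21.3
      vertex 0.0 0.0 21.3
    endloop
  endfacet
  facet normal 0.0000 1.0000 0.0000
    outer loop
      vertex 8.5 20.0 21.3
      vertex 8.5 20.0 0.0
      vertex 0.0 20.0 0.0
    endloop
  endfacet
  facet normal 0.0000 1.0000 0.0000
    outer loop
      vertex 0.0 20.0 21.3
      vertex 8.5 20.0 21.3
      vertex 0.0 20.0 0.0
    endloop
  endfacet
  facet normal -1.0000 0.0000 0.0000
    outer loop
      vertex 0.0 20.0 21.3
      vertex 0.0 20.0 0.0
      vertex 0.0 0.0 0.0
    endloop
  endfacet
  facet normal -1.0000 0.0000 0.0000
    outer loop
      vertex 0.0 0.0 21.3
      vertex 0.0 20.0 21.3
      vertex 0.0 0.0 0.0
    endloop
  endfacet
  facet normal 1.0000 0.0000 0.0000
    outer loop
      vertex 8.5 0.0 0.0
      vertex 8.5 20.0 0.0
      vertex 8.5 20.0 21.3
    endloop
  endfacet
  facet normal 1.0000 0.0000 0.0000
    outer loop
      vertex 8.5 0.0 0.0
      vertex 8.5 20.0 21.3
      vertex 8.5 0.0 21.3
    endloop
  endfacet
endsolid part

The G0 Z moves step by Δz≈3.0 mm. Every layer's G1 loop is the same polygon, so the solid is a straight extrusion of it from z=0 to z≈21.3. Closing with flat bottom and top caps and triangulating gives 12 facets — a rectangular box, roughly 8.5 × 20 mm footprint and 21.3 mm tall.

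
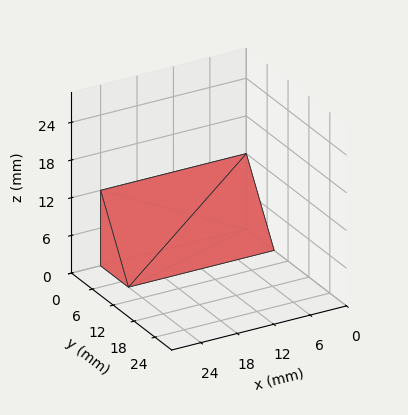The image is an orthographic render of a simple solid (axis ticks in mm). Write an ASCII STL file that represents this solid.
Reading the render: the shape is a wedge (ramp): 24 × 8 mm base, rising to 12 mm along the y=0 edge and sloping linearly to z=0 at y=8 (dimensions read to the nearest mm from the axis ticks). For the STL, each face is triangulated and given an outward normal.

solid part
  facet normal 0.0000 0.0000 -1.0000
    outer loop
      vertex 24.0 8.0 0.0
      vertex 24.0 0.0 0.0
      vertex 0.0 0.0 0.0
    endloop
  endfacet
  facet normal 0.0000 0.0000 -1.0000
    outer loop
      vertex 0.0 8.0 0.0
      vertex 24.0 8.0 0.0
      vertex 0.0 0.0 0.0
    endloop
  endfacet
  facet normal 0.0000 -1.0000 0.0000
    outer loop
      vertex 0.0 0.0 0.0
      vertex 24.0 0.0 0.0
      vertex 24.0 0.0 12.0
    endloop
  endfacet
  facet normal 0.0000 -1.0000 0.0000
    outer loop
      vertex 0.0 0.0 0.0
      vertex 24.0 0.0 12.0
      vertex 0.0 0.0 12.0
    endloop
  endfacet
  facet normal 0.0000 0.8321 0.5547
    outer loop
      vertex 0.0 0.0 12.0
      vertex 24.0 0.0 12.0
      vertex 24.0 8.0 0.0
    endloop
  endfacet
  facet normal 0.0000 0.8321 0.5547
    outer loop
      vertex 0.0 0.0 12.0
      vertex 24.0 8.0 0.0
      vertex 0.0 8.0 0.0
    endloop
  endfacet
  facet normal -1.0000 0.0000 0.0000
    outer loop
      vertex 0.0 0.0 12.0
      vertex 0.0 8.0 0.0
      vertex 0.0 0.0 0.0
    endloop
  endfacet
  facet normal 1.0000 0.0000 0.0000
    outer loop
      vertex 24.0 0.0 0.0
      vertex 24.0 8.0 0.0
      vertex 24.0 0.0 12.0
    endloop
  endfacet
endsolid part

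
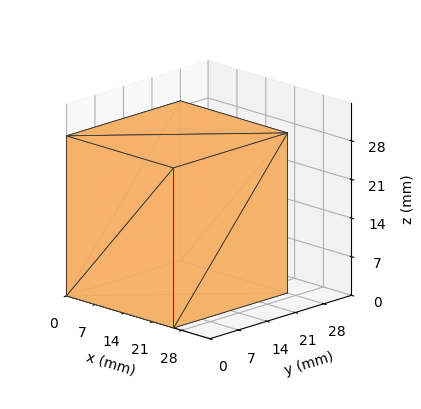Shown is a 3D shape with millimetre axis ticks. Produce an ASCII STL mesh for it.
Reading the render: the shape is a rectangular box, roughly 26 × 28 mm footprint and 29 mm tall (dimensions read to the nearest mm from the axis ticks). For the STL, each face is triangulated and given an outward normal.

solid part
  facet normal 0.0000 0.0000 -1.0000
    outer loop
      vertex 26.0 28.0 0.0
      vertex 26.0 0.0 0.0
      vertex 0.0 0.0 0.0
    endloop
  endfacet
  facet normal 0.0000 0.0000 -1.0000
    outer loop
      vertex 0.0 28.0 0.0
      vertex 26.0 28.0 0.0
      vertex 0.0 0.0 0.0
    endloop
  endfacet
  facet normal 0.0000 0.0000 1.0000
    outer loop
      vertex 0.0 0.0 29.0
      vertex 26.0 0.0 29.0
      vertex 26.0 28.0 29.0
    endloop
  endfacet
  facet normal 0.0000 0.0000 1.0000
    outer loop
      vertex 0.0 0.0 29.0
      vertex 26.0 28.0 29.0
      vertex 0.0 28.0 29.0
    endloop
  endfacet
  facet normal 0.0000 -1.0000 0.0000
    outer loop
      vertex 0.0 0.0 0.0
      vertex 26.0 0.0 0.0
      vertex 26.0 0.0 29.0
    endloop
  endfacet
  facet normal 0.0000 -1.0000 0.0000
    outer loop
      vertex 0.0 0.0 0.0
      vertex 26.0 0.0 29.0
      vertex 0.0 0.0 29.0
    endloop
  endfacet
  facet normal 0.0000 1.0000 0.0000
    outer loop
      vertex 26.0 28.0 29.0
      vertex 26.0 28.0 0.0
      vertex 0.0 28.0 0.0
    endloop
  endfacet
  facet normal 0.0000 1.0000 0.0000
    outer loop
      vertex 0.0 28.0 29.0
      vertex 26.0 28.0 29.0
      vertex 0.0 28.0 0.0
    endloop
  endfacet
  facet normal -1.0000 0.0000 0.0000
    outer loop
      vertex 0.0 28.0 29.0
      vertex 0.0 28.0 0.0
      vertex 0.0 0.0 0.0
    endloop
  endfacet
  facet normal -1.0000 0.0000 0.0000
    outer loop
      vertex 0.0 0.0 29.0
      vertex 0.0 28.0 29.0
      vertex 0.0 0.0 0.0
    endloop
  endfacet
  facet normal 1.0000 0.0000 0.0000
    outer loop
      vertex 26.0 0.0 0.0
      vertex 26.0 28.0 0.0
      vertex 26.0 28.0 29.0
    endloop
  endfacet
  facet normal 1.0000 0.0000 0.0000
    outer loop
      vertex 26.0 0.0 0.0
      vertex 26.0 28.0 29.0
      vertex 26.0 0.0 29.0
    endloop
  endfacet
endsolid part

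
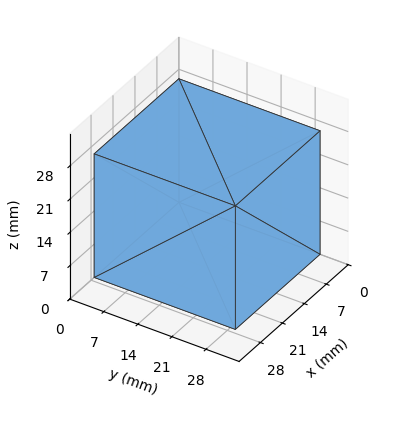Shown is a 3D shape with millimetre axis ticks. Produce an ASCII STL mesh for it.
Reading the render: the shape is a rectangular box, roughly 27 × 29 mm footprint and 26 mm tall (dimensions read to the nearest mm from the axis ticks). For the STL, each face is triangulated and given an outward normal.

solid part
  facet normal 0.0000 0.0000 -1.0000
    outer loop
      vertex 27.00 29.00 0.00
      vertex 27.00 0.00 0.00
      vertex 0.00 0.00 0.00
    endloop
  endfacet
  facet normal 0.0000 0.0000 -1.0000
    outer loop
      vertex 0.00 29.00 0.00
      vertex 27.00 29.00 0.00
      vertex 0.00 0.00 0.00
    endloop
  endfacet
  facet normal 0.0000 0.0000 1.0000
    outer loop
      vertex 0.00 0.00 26.00
      vertex 27.00 0.00 26.00
      vertex 27.00 29.00 26.00
    endloop
  endfacet
  facet normal 0.0000 0.0000 1.0000
    outer loop
      vertex 0.00 0.00 26.00
      vertex 27.00 29.00 26.00
      vertex 0.00 29.00 26.00
    endloop
  endfacet
  facet normal 0.0000 -1.0000 0.0000
    outer loop
      vertex 0.00 0.00 0.00
      vertex 27.00 0.00 0.00
      vertex 27.00 0.00 26.00
    endloop
  endfacet
  facet normal 0.0000 -1.0000 0.0000
    outer loop
      vertex 0.00 0.00 0.00
      vertex 27.00 0.00 26.00
      vertex 0.00 0.00 26.00
    endloop
  endfacet
  facet normal 0.0000 1.0000 0.0000
    outer loop
      vertex 27.00 29.00 26.00
      vertex 27.00 29.00 0.00
      vertex 0.00 29.00 0.00
    endloop
  endfacet
  facet normal 0.0000 1.0000 0.0000
    outer loop
      vertex 0.00 29.00 26.00
      vertex 27.00 29.00 26.00
      vertex 0.00 29.00 0.00
    endloop
  endfacet
  facet normal -1.0000 0.0000 0.0000
    outer loop
      vertex 0.00 29.00 26.00
      vertex 0.00 29.00 0.00
      vertex 0.00 0.00 0.00
    endloop
  endfacet
  facet normal -1.0000 0.0000 0.0000
    outer loop
      vertex 0.00 0.00 26.00
      vertex 0.00 29.00 26.00
      vertex 0.00 0.00 0.00
    endloop
  endfacet
  facet normal 1.0000 0.0000 0.0000
    outer loop
      vertex 27.00 0.00 0.00
      vertex 27.00 29.00 0.00
      vertex 27.00 29.00 26.00
    endloop
  endfacet
  facet normal 1.0000 0.0000 0.0000
    outer loop
      vertex 27.00 0.00 0.00
      vertex 27.00 29.00 26.00
      vertex 27.00 0.00 26.00
    endloop
  endfacet
endsolid part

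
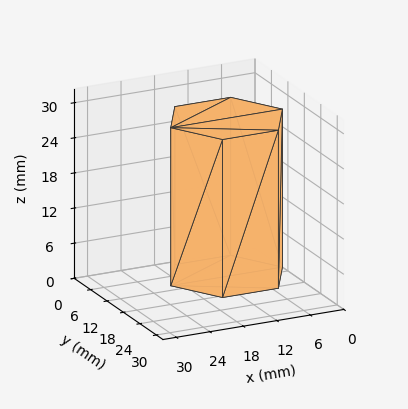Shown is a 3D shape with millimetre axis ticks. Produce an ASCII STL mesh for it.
Reading the render: the shape is a regular 6-sided prism (a cylinder approximated with 6 flat sides), circumscribed radius ≈ 10 mm, height ≈ 27 mm (dimensions read to the nearest mm from the axis ticks). For the STL, each face is triangulated and given an outward normal.

solid part
  facet normal 0.0000 0.0000 -1.0000
    outer loop
      vertex 5.0 18.7 0.0
      vertex 15.0 18.7 0.0
      vertex 20.0 10.0 0.0
    endloop
  endfacet
  facet normal 0.0000 0.0000 -1.0000
    outer loop
      vertex 0.0 10.0 0.0
      vertex 5.0 18.7 0.0
      vertex 20.0 10.0 0.0
    endloop
  endfacet
  facet normal 0.0000 0.0000 -1.0000
    outer loop
      vertex 5.0 1.3 0.0
      vertex 0.0 10.0 0.0
      vertex 20.0 10.0 0.0
    endloop
  endfacet
  facet normal 0.0000 0.0000 -1.0000
    outer loop
      vertex 15.0 1.3 0.0
      vertex 5.0 1.3 0.0
      vertex 20.0 10.0 0.0
    endloop
  endfacet
  facet normal 0.0000 0.0000 1.0000
    outer loop
      vertex 20.0 10.0 27.0
      vertex 15.0 18.7 27.0
      vertex 5.0 18.7 27.0
    endloop
  endfacet
  facet normal 0.0000 0.0000 1.0000
    outer loop
      vertex 20.0 10.0 27.0
      vertex 5.0 18.7 27.0
      vertex 0.0 10.0 27.0
    endloop
  endfacet
  facet normal 0.0000 0.0000 1.0000
    outer loop
      vertex 20.0 10.0 27.0
      vertex 0.0 10.0 27.0
      vertex 5.0 1.3 27.0
    endloop
  endfacet
  facet normal 0.0000 0.0000 1.0000
    outer loop
      vertex 20.0 10.0 27.0
      vertex 5.0 1.3 27.0
      vertex 15.0 1.3 27.0
    endloop
  endfacet
  facet normal 0.8670 0.4983 0.0000
    outer loop
      vertex 20.0 10.0 0.0
      vertex 15.0 18.7 0.0
      vertex 15.0 18.7 27.0
    endloop
  endfacet
  facet normal 0.8670 0.4983 0.0000
    outer loop
      vertex 20.0 10.0 0.0
      vertex 15.0 18.7 27.0
      vertex 20.0 10.0 27.0
    endloop
  endfacet
  facet normal 0.0000 1.0000 0.0000
    outer loop
      vertex 15.0 18.7 0.0
      vertex 5.0 18.7 0.0
      vertex 5.0 18.7 27.0
    endloop
  endfacet
  facet normal 0.0000 1.0000 0.0000
    outer loop
      vertex 15.0 18.7 0.0
      vertex 5.0 18.7 27.0
      vertex 15.0 18.7 27.0
    endloop
  endfacet
  facet normal -0.8670 0.4983 0.0000
    outer loop
      vertex 5.0 18.7 0.0
      vertex 0.0 10.0 0.0
      vertex 0.0 10.0 27.0
    endloop
  endfacet
  facet normal -0.8670 0.4983 0.0000
    outer loop
      vertex 5.0 18.7 0.0
      vertex 0.0 10.0 27.0
      vertex 5.0 18.7 27.0
    endloop
  endfacet
  facet normal -0.8670 -0.4983 0.0000
    outer loop
      vertex 0.0 10.0 0.0
      vertex 5.0 1.3 0.0
      vertex 5.0 1.3 27.0
    endloop
  endfacet
  facet normal -0.8670 -0.4983 0.0000
    outer loop
      vertex 0.0 10.0 0.0
      vertex 5.0 1.3 27.0
      vertex 0.0 10.0 27.0
    endloop
  endfacet
  facet normal 0.0000 -1.0000 0.0000
    outer loop
      vertex 5.0 1.3 0.0
      vertex 15.0 1.3 0.0
      vertex 15.0 1.3 27.0
    endloop
  endfacet
  facet normal 0.0000 -1.0000 0.0000
    outer loop
      vertex 5.0 1.3 0.0
      vertex 15.0 1.3 27.0
      vertex 5.0 1.3 27.0
    endloop
  endfacet
  facet normal 0.8670 -0.4983 0.0000
    outer loop
      vertex 15.0 1.3 0.0
      vertex 20.0 10.0 0.0
      vertex 20.0 10.0 27.0
    endloop
  endfacet
  facet normal 0.8670 -0.4983 0.0000
    outer loop
      vertex 15.0 1.3 0.0
      vertex 20.0 10.0 27.0
      vertex 15.0 1.3 27.0
    endloop
  endfacet
endsolid part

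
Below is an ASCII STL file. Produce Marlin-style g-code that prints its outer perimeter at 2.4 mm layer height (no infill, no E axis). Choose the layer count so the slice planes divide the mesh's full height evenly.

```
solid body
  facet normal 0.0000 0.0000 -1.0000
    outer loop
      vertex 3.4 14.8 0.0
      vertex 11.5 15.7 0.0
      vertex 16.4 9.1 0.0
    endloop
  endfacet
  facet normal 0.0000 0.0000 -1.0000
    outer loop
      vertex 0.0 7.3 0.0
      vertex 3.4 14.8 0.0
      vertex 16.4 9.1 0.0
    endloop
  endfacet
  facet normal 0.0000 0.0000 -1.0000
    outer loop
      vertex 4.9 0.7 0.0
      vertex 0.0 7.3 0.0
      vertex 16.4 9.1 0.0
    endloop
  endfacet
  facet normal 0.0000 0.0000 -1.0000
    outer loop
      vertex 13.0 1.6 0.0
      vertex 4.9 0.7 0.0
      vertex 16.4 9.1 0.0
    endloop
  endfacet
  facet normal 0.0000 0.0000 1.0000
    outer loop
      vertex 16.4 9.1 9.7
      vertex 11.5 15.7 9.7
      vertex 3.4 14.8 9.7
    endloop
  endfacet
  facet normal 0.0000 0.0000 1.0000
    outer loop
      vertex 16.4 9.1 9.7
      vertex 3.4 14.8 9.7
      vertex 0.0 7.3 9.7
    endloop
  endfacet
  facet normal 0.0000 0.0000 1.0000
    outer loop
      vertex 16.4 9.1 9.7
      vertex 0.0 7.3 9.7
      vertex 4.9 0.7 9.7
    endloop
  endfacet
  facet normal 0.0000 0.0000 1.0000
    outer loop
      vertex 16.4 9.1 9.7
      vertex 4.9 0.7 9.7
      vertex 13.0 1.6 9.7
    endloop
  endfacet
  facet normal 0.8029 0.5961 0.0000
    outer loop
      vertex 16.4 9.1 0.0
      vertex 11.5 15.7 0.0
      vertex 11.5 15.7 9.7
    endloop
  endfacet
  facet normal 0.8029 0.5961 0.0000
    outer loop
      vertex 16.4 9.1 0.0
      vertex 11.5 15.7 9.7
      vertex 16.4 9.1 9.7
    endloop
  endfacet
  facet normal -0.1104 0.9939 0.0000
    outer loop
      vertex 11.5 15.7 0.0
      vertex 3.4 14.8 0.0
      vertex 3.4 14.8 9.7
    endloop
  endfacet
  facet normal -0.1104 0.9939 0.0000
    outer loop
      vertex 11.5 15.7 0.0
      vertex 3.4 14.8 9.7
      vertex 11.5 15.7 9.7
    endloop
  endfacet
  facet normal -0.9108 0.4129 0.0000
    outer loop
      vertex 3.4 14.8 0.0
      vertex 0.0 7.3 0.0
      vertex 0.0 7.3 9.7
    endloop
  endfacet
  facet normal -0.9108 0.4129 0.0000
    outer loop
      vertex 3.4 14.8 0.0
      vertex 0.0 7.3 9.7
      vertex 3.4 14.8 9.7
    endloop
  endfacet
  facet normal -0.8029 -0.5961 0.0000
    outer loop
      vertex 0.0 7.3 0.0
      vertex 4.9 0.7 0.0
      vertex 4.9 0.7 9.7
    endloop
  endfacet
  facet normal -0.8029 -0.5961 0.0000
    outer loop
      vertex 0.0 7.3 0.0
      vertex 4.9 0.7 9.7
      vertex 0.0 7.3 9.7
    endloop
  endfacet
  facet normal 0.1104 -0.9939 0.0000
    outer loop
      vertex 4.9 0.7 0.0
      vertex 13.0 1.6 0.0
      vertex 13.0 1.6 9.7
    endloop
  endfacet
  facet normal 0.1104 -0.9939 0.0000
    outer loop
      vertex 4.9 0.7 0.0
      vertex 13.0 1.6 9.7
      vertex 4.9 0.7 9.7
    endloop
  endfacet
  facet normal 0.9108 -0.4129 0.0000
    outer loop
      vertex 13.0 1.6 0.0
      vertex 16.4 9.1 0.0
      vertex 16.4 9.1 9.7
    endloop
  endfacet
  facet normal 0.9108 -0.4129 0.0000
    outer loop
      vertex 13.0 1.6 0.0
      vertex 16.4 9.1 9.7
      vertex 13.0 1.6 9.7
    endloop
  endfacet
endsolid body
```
; perimeter-only toolpath
G21 ; units = mm
G90 ; absolute positioning
G28 ; home
; layer 1
G0 Z2.4
G0 X16.4 Y9.1
G1 X11.5 Y15.7
G1 X3.4 Y14.8
G1 X0.0 Y7.3
G1 X4.9 Y0.7
G1 X13.0 Y1.6
G1 X16.4 Y9.1
; layer 2
G0 Z4.8
G0 X16.4 Y9.1
G1 X11.5 Y15.7
G1 X3.4 Y14.8
G1 X0.0 Y7.3
G1 X4.9 Y0.7
G1 X13.0 Y1.6
G1 X16.4 Y9.1
; layer 3
G0 Z7.3
G0 X16.4 Y9.1
G1 X11.5 Y15.7
G1 X3.4 Y14.8
G1 X0.0 Y7.3
G1 X4.9 Y0.7
G1 X13.0 Y1.6
G1 X16.4 Y9.1
; layer 4
G0 Z9.7
G0 X16.4 Y9.1
G1 X11.5 Y15.7
G1 X3.4 Y14.8
G1 X0.0 Y7.3
G1 X4.9 Y0.7
G1 X13.0 Y1.6
G1 X16.4 Y9.1
M2 ; end

The solid is a regular 6-sided prism (a cylinder approximated with 6 flat sides), circumscribed radius ≈ 8.2 mm, height ≈ 9.7 mm. Slicing at Δz = 2.4 mm — 4 equal slices spanning the solid's height, so layer i sits at z = i·h/4 — gives 4 non-empty perimeters. Each is a 6-segment closed polygon; G0 lifts to the layer z and rapids to the start vertex, then G1 traces the edges.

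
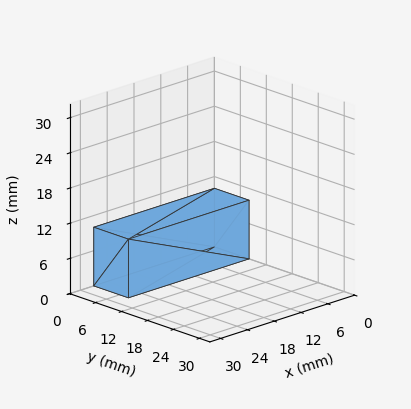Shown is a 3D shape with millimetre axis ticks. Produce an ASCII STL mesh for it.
Reading the render: the shape is a rectangular box, roughly 27 × 8 mm footprint and 10 mm tall (dimensions read to the nearest mm from the axis ticks). For the STL, each face is triangulated and given an outward normal.

solid part
  facet normal 0.0000 0.0000 -1.0000
    outer loop
      vertex 27.00 8.00 0.00
      vertex 27.00 0.00 0.00
      vertex 0.00 0.00 0.00
    endloop
  endfacet
  facet normal 0.0000 0.0000 -1.0000
    outer loop
      vertex 0.00 8.00 0.00
      vertex 27.00 8.00 0.00
      vertex 0.00 0.00 0.00
    endloop
  endfacet
  facet normal 0.0000 0.0000 1.0000
    outer loop
      vertex 0.00 0.00 10.00
      vertex 27.00 0.00 10.00
      vertex 27.00 8.00 10.00
    endloop
  endfacet
  facet normal 0.0000 0.0000 1.0000
    outer loop
      vertex 0.00 0.00 10.00
      vertex 27.00 8.00 10.00
      vertex 0.00 8.00 10.00
    endloop
  endfacet
  facet normal 0.0000 -1.0000 0.0000
    outer loop
      vertex 0.00 0.00 0.00
      vertex 27.00 0.00 0.00
      vertex 27.00 0.00 10.00
    endloop
  endfacet
  facet normal 0.0000 -1.0000 0.0000
    outer loop
      vertex 0.00 0.00 0.00
      vertex 27.00 0.00 10.00
      vertex 0.00 0.00 10.00
    endloop
  endfacet
  facet normal 0.0000 1.0000 0.0000
    outer loop
      vertex 27.00 8.00 10.00
      vertex 27.00 8.00 0.00
      vertex 0.00 8.00 0.00
    endloop
  endfacet
  facet normal 0.0000 1.0000 0.0000
    outer loop
      vertex 0.00 8.00 10.00
      vertex 27.00 8.00 10.00
      vertex 0.00 8.00 0.00
    endloop
  endfacet
  facet normal -1.0000 0.0000 0.0000
    outer loop
      vertex 0.00 8.00 10.00
      vertex 0.00 8.00 0.00
      vertex 0.00 0.00 0.00
    endloop
  endfacet
  facet normal -1.0000 0.0000 0.0000
    outer loop
      vertex 0.00 0.00 10.00
      vertex 0.00 8.00 10.00
      vertex 0.00 0.00 0.00
    endloop
  endfacet
  facet normal 1.0000 0.0000 0.0000
    outer loop
      vertex 27.00 0.00 0.00
      vertex 27.00 8.00 0.00
      vertex 27.00 8.00 10.00
    endloop
  endfacet
  facet normal 1.0000 0.0000 0.0000
    outer loop
      vertex 27.00 0.00 0.00
      vertex 27.00 8.00 10.00
      vertex 27.00 0.00 10.00
    endloop
  endfacet
endsolid part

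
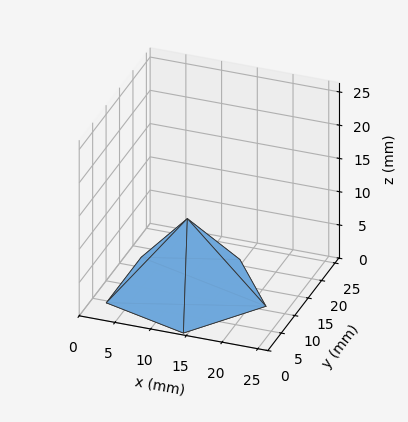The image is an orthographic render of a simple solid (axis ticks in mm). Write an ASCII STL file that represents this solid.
Reading the render: the shape is a regular 5-sided pyramid, base circumscribed radius ≈ 11 mm, apex at z ≈ 11 mm (dimensions read to the nearest mm from the axis ticks). For the STL, each face is triangulated and given an outward normal.

solid part
  facet normal 0.0000 0.0000 -1.0000
    outer loop
      vertex 2.1 17.5 0.0
      vertex 14.4 21.5 0.0
      vertex 22.0 11.0 0.0
    endloop
  endfacet
  facet normal 0.0000 0.0000 -1.0000
    outer loop
      vertex 2.1 4.5 0.0
      vertex 2.1 17.5 0.0
      vertex 22.0 11.0 0.0
    endloop
  endfacet
  facet normal 0.0000 0.0000 -1.0000
    outer loop
      vertex 14.4 0.5 0.0
      vertex 2.1 4.5 0.0
      vertex 22.0 11.0 0.0
    endloop
  endfacet
  facet normal 0.6295 0.4556 0.6295
    outer loop
      vertex 22.0 11.0 0.0
      vertex 14.4 21.5 0.0
      vertex 11.0 11.0 11.0
    endloop
  endfacet
  facet normal -0.2401 0.7382 0.6304
    outer loop
      vertex 14.4 21.5 0.0
      vertex 2.1 17.5 0.0
      vertex 11.0 11.0 11.0
    endloop
  endfacet
  facet normal -0.7774 0.0000 0.6290
    outer loop
      vertex 2.1 17.5 0.0
      vertex 2.1 4.5 0.0
      vertex 11.0 11.0 11.0
    endloop
  endfacet
  facet normal -0.2401 -0.7382 0.6304
    outer loop
      vertex 2.1 4.5 0.0
      vertex 14.4 0.5 0.0
      vertex 11.0 11.0 11.0
    endloop
  endfacet
  facet normal 0.6295 -0.4556 0.6295
    outer loop
      vertex 14.4 0.5 0.0
      vertex 22.0 11.0 0.0
      vertex 11.0 11.0 11.0
    endloop
  endfacet
endsolid part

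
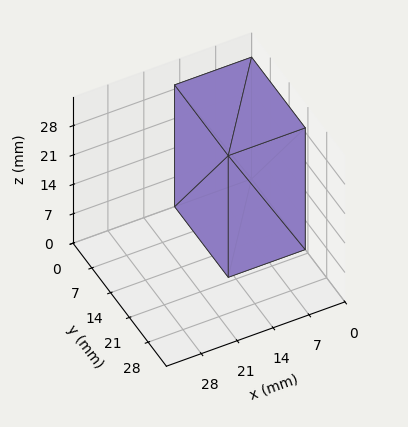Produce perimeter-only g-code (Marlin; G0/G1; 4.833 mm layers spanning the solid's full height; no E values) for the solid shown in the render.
Reading the render: the shape is a rectangular box, roughly 15 × 20 mm footprint and 29 mm tall (dimensions read to the nearest mm from the axis ticks). For the g-code, the solid's height is divided into equal slices at the stated Δz and each level perimeter traced with G1 moves after a G0 lift.

; perimeter-only toolpath
G21 ; units = mm
G90 ; absolute positioning
G28 ; home
; layer 1
G0 Z4.833
G0 X0.000 Y0.000
G1 X15.000 Y0.000
G1 X15.000 Y20.000
G1 X0.000 Y20.000
G1 X0.000 Y0.000
; layer 2
G0 Z9.667
G0 X0.000 Y0.000
G1 X15.000 Y0.000
G1 X15.000 Y20.000
G1 X0.000 Y20.000
G1 X0.000 Y0.000
; layer 3
G0 Z14.500
G0 X0.000 Y0.000
G1 X15.000 Y0.000
G1 X15.000 Y20.000
G1 X0.000 Y20.000
G1 X0.000 Y0.000
; layer 4
G0 Z19.333
G0 X0.000 Y0.000
G1 X15.000 Y0.000
G1 X15.000 Y20.000
G1 X0.000 Y20.000
G1 X0.000 Y0.000
; layer 5
G0 Z24.167
G0 X0.000 Y0.000
G1 X15.000 Y0.000
G1 X15.000 Y20.000
G1 X0.000 Y20.000
G1 X0.000 Y0.000
; layer 6
G0 Z29.000
G0 X0.000 Y0.000
G1 X15.000 Y0.000
G1 X15.000 Y20.000
G1 X0.000 Y20.000
G1 X0.000 Y0.000
M2 ; end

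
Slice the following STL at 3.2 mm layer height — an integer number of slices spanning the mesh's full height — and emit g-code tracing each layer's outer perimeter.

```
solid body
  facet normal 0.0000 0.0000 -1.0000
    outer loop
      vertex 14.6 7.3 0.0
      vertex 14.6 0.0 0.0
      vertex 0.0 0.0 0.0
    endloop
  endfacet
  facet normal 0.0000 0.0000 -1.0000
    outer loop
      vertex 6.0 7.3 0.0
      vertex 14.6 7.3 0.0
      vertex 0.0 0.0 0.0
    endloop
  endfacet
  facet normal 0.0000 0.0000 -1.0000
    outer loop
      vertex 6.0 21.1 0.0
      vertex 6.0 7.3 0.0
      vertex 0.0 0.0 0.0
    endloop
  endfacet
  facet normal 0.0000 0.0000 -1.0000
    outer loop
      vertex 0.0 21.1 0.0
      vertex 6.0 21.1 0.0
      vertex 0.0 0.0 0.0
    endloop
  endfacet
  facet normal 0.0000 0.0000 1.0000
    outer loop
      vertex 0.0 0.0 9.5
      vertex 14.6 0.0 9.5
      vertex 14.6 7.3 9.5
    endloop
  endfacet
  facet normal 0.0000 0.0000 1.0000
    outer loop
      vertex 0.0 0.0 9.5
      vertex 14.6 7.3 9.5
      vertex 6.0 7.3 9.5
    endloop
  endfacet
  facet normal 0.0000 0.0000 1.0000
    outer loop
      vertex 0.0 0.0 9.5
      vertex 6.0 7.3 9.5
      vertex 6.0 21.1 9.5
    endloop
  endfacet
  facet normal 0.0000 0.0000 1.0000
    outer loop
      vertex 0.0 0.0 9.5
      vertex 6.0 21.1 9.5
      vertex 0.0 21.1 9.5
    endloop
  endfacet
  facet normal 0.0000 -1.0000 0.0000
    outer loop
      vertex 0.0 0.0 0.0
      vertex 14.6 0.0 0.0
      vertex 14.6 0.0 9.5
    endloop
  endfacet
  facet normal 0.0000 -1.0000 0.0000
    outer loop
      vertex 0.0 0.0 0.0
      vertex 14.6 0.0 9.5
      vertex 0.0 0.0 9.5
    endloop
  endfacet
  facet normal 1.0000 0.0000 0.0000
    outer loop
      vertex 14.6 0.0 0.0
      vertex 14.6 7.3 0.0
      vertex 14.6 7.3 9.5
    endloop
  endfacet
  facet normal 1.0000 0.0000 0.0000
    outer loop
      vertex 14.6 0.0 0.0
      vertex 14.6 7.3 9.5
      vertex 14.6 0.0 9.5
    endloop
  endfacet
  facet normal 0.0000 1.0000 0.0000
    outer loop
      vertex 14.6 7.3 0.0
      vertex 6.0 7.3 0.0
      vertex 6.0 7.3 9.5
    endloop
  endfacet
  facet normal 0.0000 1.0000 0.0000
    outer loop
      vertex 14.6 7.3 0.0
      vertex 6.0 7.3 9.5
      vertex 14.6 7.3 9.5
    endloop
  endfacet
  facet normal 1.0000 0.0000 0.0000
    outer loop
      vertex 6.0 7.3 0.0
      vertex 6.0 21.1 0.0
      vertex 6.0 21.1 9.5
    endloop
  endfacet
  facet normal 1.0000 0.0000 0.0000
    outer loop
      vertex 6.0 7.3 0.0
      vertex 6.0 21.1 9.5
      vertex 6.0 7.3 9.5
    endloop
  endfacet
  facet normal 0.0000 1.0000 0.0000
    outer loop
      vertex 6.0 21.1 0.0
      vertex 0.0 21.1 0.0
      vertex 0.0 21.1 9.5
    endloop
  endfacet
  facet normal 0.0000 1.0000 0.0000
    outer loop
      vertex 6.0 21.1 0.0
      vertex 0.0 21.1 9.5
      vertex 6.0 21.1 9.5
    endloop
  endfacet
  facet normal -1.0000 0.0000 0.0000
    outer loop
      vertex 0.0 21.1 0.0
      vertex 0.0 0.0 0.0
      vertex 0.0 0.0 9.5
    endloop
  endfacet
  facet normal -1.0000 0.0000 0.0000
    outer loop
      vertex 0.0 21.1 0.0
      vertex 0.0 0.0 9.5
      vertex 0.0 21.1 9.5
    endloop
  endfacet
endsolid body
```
; perimeter-only toolpath
G21 ; units = mm
G90 ; absolute positioning
G28 ; home
; layer 1
G0 Z3.2
G0 X0.0 Y0.0
G1 X14.6 Y0.0
G1 X14.6 Y7.3
G1 X6.0 Y7.3
G1 X6.0 Y21.1
G1 X0.0 Y21.1
G1 X0.0 Y0.0
; layer 2
G0 Z6.3
G0 X0.0 Y0.0
G1 X14.6 Y0.0
G1 X14.6 Y7.3
G1 X6.0 Y7.3
G1 X6.0 Y21.1
G1 X0.0 Y21.1
G1 X0.0 Y0.0
; layer 3
G0 Z9.5
G0 X0.0 Y0.0
G1 X14.6 Y0.0
G1 X14.6 Y7.3
G1 X6.0 Y7.3
G1 X6.0 Y21.1
G1 X0.0 Y21.1
G1 X0.0 Y0.0
M2 ; end

The solid is an L-shaped prism: outer 14.6 × 21.1 mm, arm thicknesses ≈ 7.3 mm (horizontal) and 6 mm (vertical), extruded 9.5 mm in z. Slicing at Δz = 3.2 mm — 3 equal slices spanning the solid's height, so layer i sits at z = i·h/3 — gives 3 non-empty perimeters. Each is a 6-segment closed polygon; G0 lifts to the layer z and rapids to the start vertex, then G1 traces the edges.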